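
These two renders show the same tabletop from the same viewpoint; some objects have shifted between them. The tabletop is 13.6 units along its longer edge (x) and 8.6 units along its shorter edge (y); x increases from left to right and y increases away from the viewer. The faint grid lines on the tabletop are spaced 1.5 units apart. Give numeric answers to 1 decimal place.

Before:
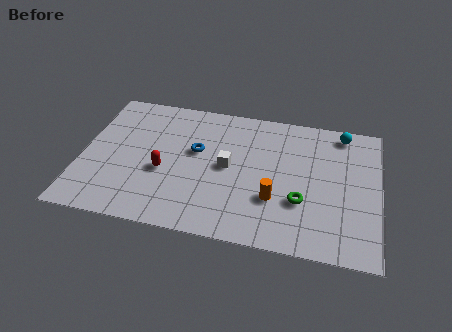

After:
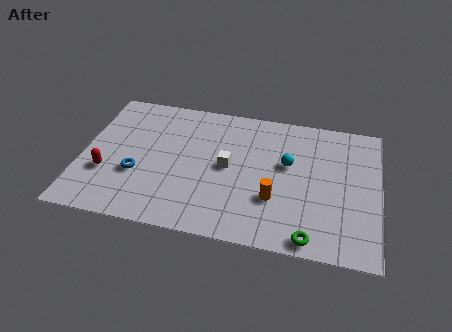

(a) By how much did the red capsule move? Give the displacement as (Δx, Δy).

(-2.6, -0.6)

From the two frames, the red capsule sits at roughly (3.8, 3.5) before and (1.2, 2.9) after.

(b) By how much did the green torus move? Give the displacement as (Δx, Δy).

(0.5, -2.1)

The green torus was at about (10.1, 2.9) and moved to about (10.6, 0.8).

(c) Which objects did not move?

the orange cylinder and the white cube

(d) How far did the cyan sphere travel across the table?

3.5

From (11.8, 7.6) to (9.4, 5.1), the cyan sphere covered √(2.4² + 2.5²) ≈ 3.5 units.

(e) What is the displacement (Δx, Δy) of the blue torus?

(-2.6, -2.0)

The blue torus started near (5.2, 5.1) and ended near (2.6, 3.1).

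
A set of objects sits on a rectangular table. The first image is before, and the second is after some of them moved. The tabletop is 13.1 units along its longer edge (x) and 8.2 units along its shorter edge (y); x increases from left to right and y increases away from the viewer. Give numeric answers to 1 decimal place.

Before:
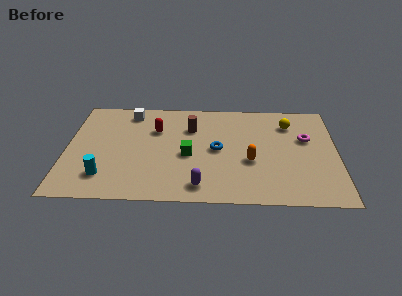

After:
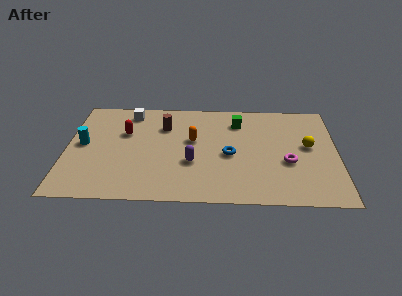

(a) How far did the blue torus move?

0.7

The blue torus was near (7.3, 4.1) before and (7.9, 3.7) after, so it travelled √(0.6² + 0.4²) ≈ 0.7 units.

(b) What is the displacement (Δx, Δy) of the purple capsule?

(-0.4, 1.8)

From the two frames, the purple capsule sits at roughly (6.5, 1.2) before and (6.1, 3.0) after.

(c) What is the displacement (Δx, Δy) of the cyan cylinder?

(-1.1, 2.5)

The cyan cylinder was at about (1.9, 1.8) and moved to about (0.8, 4.3).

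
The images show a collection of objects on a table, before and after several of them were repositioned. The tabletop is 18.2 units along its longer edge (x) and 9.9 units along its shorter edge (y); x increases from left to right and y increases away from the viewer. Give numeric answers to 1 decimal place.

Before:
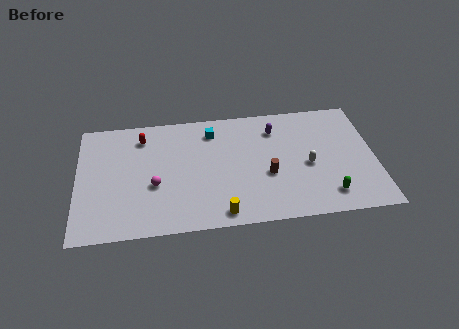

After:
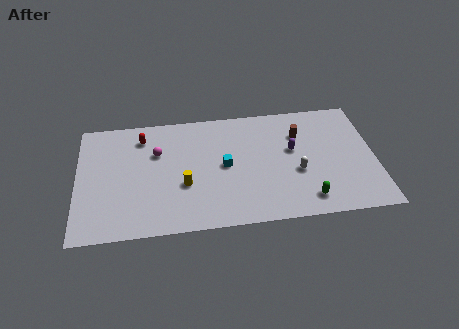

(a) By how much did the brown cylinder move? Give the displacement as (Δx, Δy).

(2.1, 3.2)

The brown cylinder started near (11.6, 3.9) and ended near (13.7, 7.1).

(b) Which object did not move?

the red capsule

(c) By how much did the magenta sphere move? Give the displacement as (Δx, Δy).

(0.2, 2.7)

The magenta sphere started near (4.7, 3.9) and ended near (4.9, 6.6).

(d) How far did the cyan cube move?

3.1

The cyan cube was near (8.3, 8.0) before and (9.0, 5.0) after, so it travelled √(0.7² + 3.0²) ≈ 3.1 units.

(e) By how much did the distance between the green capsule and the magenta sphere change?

-0.4

The distance was about 10.7 in the first image and 10.3 in the second, so they moved 0.4 units closer together.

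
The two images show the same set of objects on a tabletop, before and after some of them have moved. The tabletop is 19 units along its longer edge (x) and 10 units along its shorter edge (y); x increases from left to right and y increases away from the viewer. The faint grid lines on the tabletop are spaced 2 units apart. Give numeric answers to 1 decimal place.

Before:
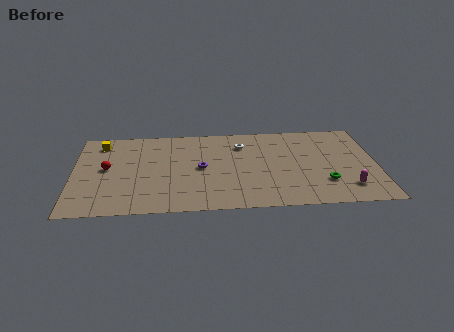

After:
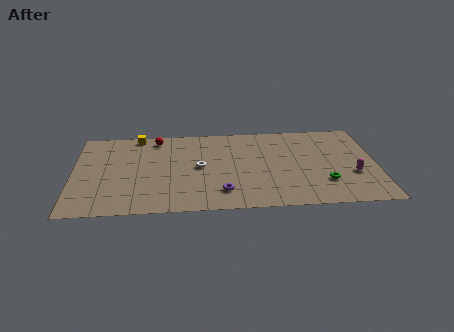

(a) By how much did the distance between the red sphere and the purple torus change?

+1.9

The distance was about 5.9 in the first image and 7.8 in the second, so they moved 1.9 units further apart.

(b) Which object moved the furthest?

the red sphere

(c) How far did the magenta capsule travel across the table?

1.6

From (17.1, 2.1) to (17.5, 3.6), the magenta capsule covered √(0.4² + 1.5²) ≈ 1.6 units.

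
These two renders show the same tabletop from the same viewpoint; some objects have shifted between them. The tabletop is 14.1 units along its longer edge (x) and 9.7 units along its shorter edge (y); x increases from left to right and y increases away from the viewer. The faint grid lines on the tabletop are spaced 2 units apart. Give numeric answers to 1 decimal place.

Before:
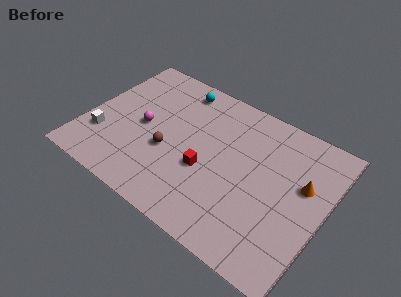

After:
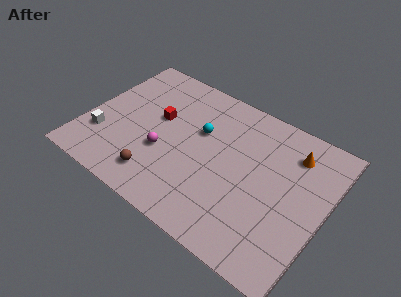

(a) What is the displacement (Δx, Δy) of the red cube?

(-3.3, 1.9)

The red cube started near (7.3, 3.8) and ended near (4.0, 5.7).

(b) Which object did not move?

the white cube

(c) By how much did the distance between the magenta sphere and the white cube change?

+0.9

They were about 2.8 units apart before and 3.7 after — 0.9 units further apart.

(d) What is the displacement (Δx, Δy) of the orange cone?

(-0.9, 1.7)

The orange cone was at about (12.7, 5.9) and moved to about (11.8, 7.6).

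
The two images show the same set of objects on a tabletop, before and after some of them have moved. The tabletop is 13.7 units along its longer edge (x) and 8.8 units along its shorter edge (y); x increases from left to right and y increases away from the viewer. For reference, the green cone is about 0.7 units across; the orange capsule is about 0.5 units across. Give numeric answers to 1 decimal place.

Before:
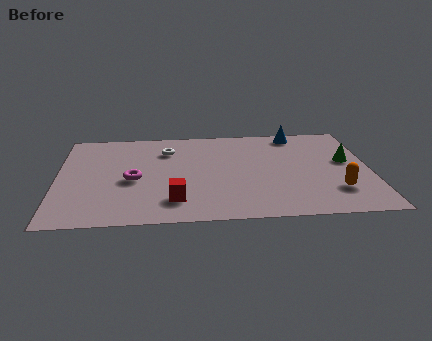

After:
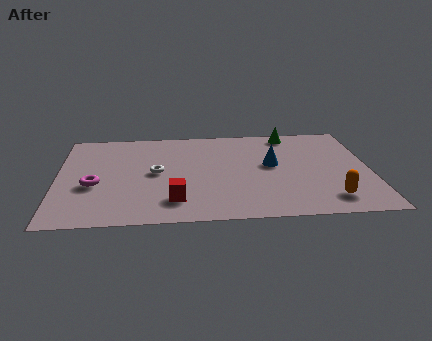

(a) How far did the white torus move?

2.2

From (4.8, 6.6) to (4.3, 4.5), the white torus covered √(0.5² + 2.1²) ≈ 2.2 units.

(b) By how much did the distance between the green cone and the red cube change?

-0.3

Before: roughly 8.2 units apart; after: 7.9. That's 0.3 units closer together.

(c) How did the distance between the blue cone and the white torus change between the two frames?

-0.8

Before: roughly 5.9 units apart; after: 5.1. That's 0.8 units closer together.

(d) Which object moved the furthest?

the green cone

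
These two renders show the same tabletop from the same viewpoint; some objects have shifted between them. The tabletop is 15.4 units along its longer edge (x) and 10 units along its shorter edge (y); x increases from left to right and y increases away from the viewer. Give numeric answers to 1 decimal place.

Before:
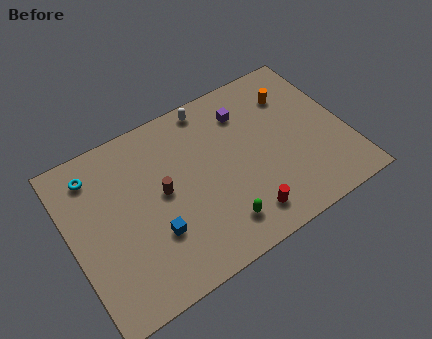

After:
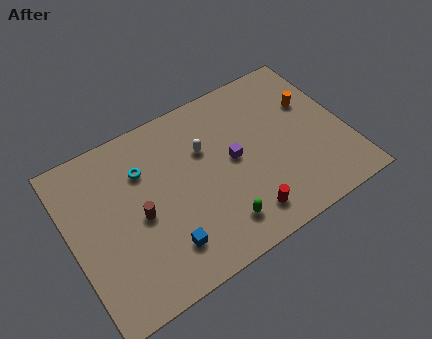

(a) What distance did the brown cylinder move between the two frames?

1.6

The brown cylinder moved from about (5.1, 5.3) to (3.7, 4.6), a distance of √(1.4² + 0.7²) ≈ 1.6.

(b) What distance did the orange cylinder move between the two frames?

1.3

From (12.9, 7.5) to (13.8, 6.5), the orange cylinder covered √(0.9² + 1.0²) ≈ 1.3 units.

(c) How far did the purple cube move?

2.7

The purple cube was near (10.2, 7.7) before and (9.1, 5.2) after, so it travelled √(1.1² + 2.5²) ≈ 2.7 units.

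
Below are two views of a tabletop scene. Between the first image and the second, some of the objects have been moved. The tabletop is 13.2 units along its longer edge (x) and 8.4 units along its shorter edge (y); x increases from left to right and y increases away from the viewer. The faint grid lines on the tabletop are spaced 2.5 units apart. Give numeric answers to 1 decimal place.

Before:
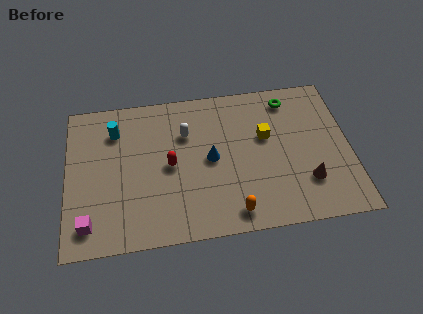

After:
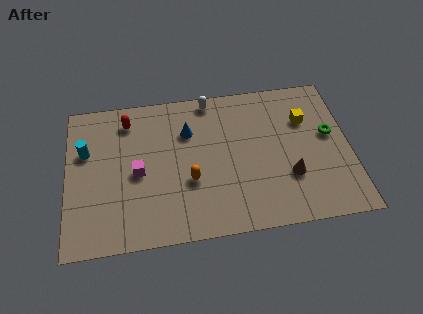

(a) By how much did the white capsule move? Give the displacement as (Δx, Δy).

(1.2, 1.8)

The white capsule was at about (5.6, 5.8) and moved to about (6.8, 7.6).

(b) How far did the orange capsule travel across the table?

2.8

The orange capsule moved from about (7.6, 1.1) to (5.7, 3.1), a distance of √(1.9² + 2.0²) ≈ 2.8.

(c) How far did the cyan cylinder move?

1.7

From (2.3, 6.4) to (0.9, 5.4), the cyan cylinder covered √(1.4² + 1.0²) ≈ 1.7 units.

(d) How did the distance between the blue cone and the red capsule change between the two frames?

+1.1

They were about 1.9 units apart before and 3.0 after — 1.1 units further apart.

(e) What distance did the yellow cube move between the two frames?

2.0

The yellow cube moved from about (9.3, 5.1) to (11.2, 5.8), a distance of √(1.9² + 0.7²) ≈ 2.0.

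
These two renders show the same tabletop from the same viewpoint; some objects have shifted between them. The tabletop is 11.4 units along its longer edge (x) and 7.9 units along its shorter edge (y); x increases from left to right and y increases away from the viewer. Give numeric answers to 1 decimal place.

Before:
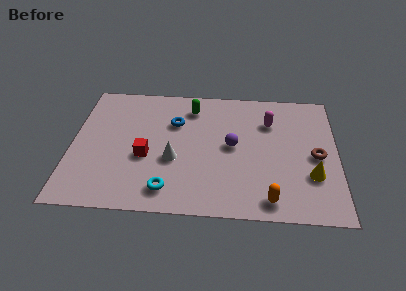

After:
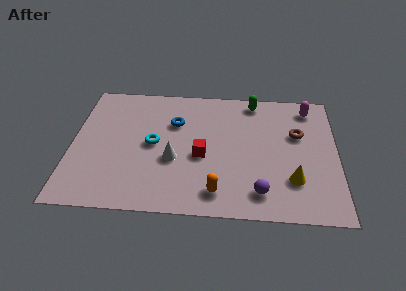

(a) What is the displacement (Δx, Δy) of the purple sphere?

(1.2, -2.7)

The purple sphere was at about (6.9, 4.1) and moved to about (8.1, 1.4).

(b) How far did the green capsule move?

2.8

The green capsule was near (5.1, 6.4) before and (7.8, 7.0) after, so it travelled √(2.7² + 0.6²) ≈ 2.8 units.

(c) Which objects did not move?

the blue torus and the white cone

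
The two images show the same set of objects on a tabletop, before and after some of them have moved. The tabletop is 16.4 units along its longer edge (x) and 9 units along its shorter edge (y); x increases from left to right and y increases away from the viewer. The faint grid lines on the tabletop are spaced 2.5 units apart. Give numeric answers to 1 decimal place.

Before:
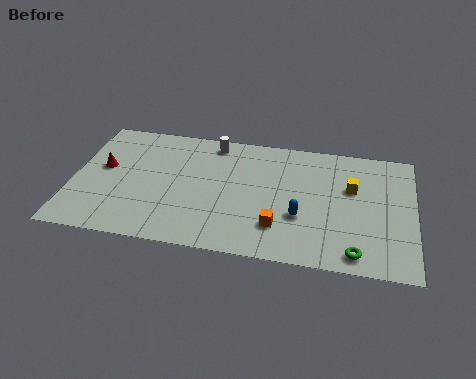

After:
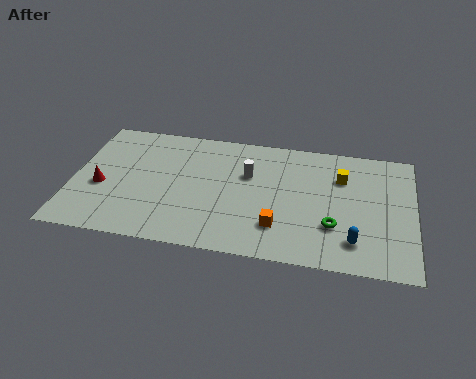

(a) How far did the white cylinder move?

2.8

The white cylinder moved from about (6.6, 7.9) to (8.4, 5.8), a distance of √(1.8² + 2.1²) ≈ 2.8.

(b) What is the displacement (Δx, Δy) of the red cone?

(0.0, -1.4)

The red cone was at about (1.4, 5.1) and moved to about (1.4, 3.7).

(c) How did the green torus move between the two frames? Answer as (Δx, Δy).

(-1.1, 1.7)

The green torus started near (13.7, 1.1) and ended near (12.6, 2.8).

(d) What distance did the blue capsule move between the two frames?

2.9

The blue capsule was near (11.0, 3.2) before and (13.6, 1.9) after, so it travelled √(2.6² + 1.3²) ≈ 2.9 units.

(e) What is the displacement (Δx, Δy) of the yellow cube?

(-0.5, 0.7)

From the two frames, the yellow cube sits at roughly (13.4, 5.7) before and (12.9, 6.4) after.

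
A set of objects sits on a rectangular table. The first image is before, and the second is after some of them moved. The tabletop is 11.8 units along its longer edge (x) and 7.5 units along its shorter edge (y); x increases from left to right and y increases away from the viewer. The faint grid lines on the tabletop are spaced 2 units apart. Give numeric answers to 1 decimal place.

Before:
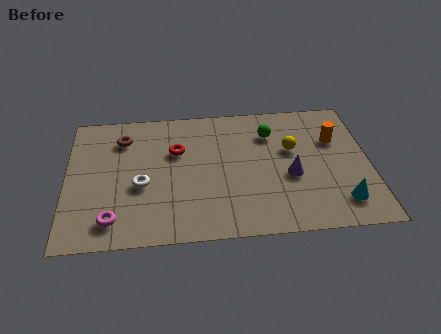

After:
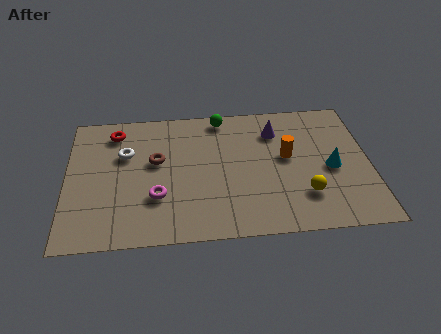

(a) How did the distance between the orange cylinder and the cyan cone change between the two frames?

-1.6

Before: roughly 3.5 units apart; after: 1.9. That's 1.6 units closer together.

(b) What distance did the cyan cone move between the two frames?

1.9

The cyan cone was near (10.6, 1.5) before and (10.3, 3.4) after, so it travelled √(0.3² + 1.9²) ≈ 1.9 units.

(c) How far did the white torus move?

1.9

The white torus was near (2.9, 3.1) before and (2.3, 4.9) after, so it travelled √(0.6² + 1.8²) ≈ 1.9 units.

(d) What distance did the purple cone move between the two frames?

2.6

The purple cone moved from about (8.7, 3.1) to (8.2, 5.7), a distance of √(0.5² + 2.6²) ≈ 2.6.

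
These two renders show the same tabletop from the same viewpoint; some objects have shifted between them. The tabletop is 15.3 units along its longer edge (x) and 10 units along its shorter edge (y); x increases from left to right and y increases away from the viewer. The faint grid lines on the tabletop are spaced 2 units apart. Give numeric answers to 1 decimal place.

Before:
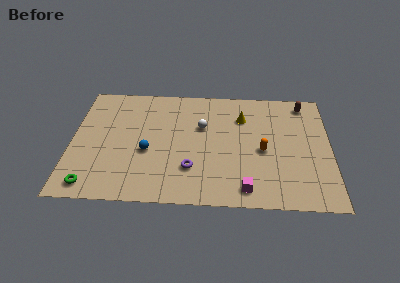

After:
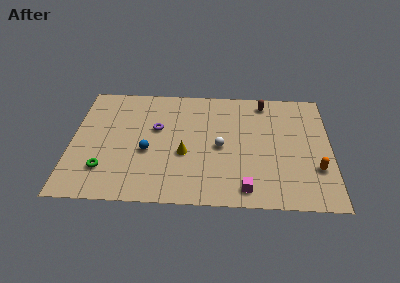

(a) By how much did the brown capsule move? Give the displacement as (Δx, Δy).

(-2.4, 0.0)

The brown capsule started near (13.8, 8.7) and ended near (11.4, 8.7).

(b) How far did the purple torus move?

3.9

From (7.1, 2.8) to (5.0, 6.1), the purple torus covered √(2.1² + 3.3²) ≈ 3.9 units.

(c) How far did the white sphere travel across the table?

2.0

The white sphere was near (7.7, 6.4) before and (8.8, 4.7) after, so it travelled √(1.1² + 1.7²) ≈ 2.0 units.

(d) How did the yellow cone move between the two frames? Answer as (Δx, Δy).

(-3.4, -3.3)

The yellow cone was at about (10.1, 7.3) and moved to about (6.7, 4.0).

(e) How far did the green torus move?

1.5

The green torus was near (1.3, 1.2) before and (2.0, 2.5) after, so it travelled √(0.7² + 1.3²) ≈ 1.5 units.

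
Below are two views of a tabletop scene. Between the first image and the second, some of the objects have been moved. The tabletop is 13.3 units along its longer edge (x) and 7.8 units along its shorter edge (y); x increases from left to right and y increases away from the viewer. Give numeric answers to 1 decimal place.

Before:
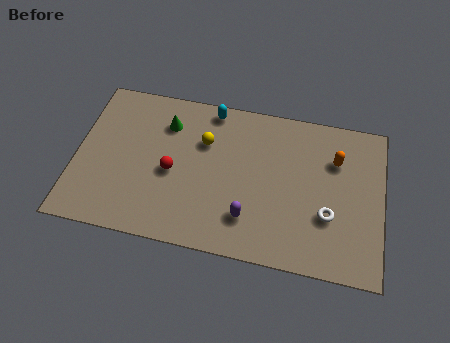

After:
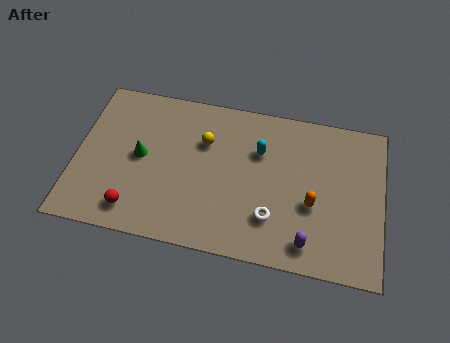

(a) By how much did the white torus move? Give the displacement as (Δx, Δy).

(-2.4, -0.6)

From the two frames, the white torus sits at roughly (11.0, 2.7) before and (8.6, 2.1) after.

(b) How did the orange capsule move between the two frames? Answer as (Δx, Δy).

(-0.9, -2.4)

The orange capsule started near (11.2, 5.5) and ended near (10.3, 3.1).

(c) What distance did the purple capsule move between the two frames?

2.7

From (7.6, 1.9) to (10.2, 1.2), the purple capsule covered √(2.6² + 0.7²) ≈ 2.7 units.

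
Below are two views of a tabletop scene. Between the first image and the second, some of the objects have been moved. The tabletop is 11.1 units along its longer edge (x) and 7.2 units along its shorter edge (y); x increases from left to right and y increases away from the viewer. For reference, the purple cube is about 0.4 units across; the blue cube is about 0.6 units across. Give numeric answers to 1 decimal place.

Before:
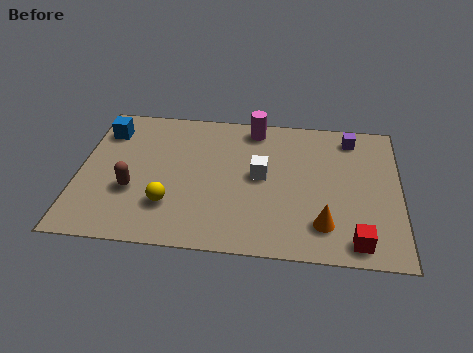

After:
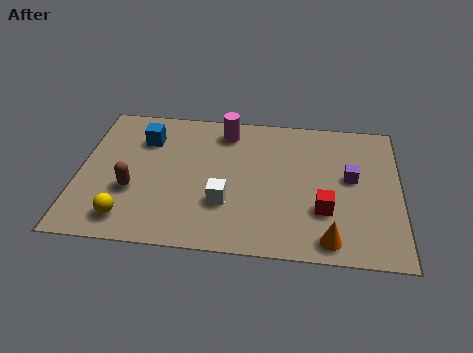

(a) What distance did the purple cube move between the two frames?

2.1

The purple cube was near (9.4, 6.1) before and (9.4, 4.0) after, so it travelled √(0.0² + 2.1²) ≈ 2.1 units.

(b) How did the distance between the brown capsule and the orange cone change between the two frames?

+0.3

They were about 6.7 units apart before and 7.0 after — 0.3 units further apart.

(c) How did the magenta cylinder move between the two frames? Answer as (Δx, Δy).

(-1.0, -0.3)

The magenta cylinder started near (6.0, 6.3) and ended near (5.0, 6.0).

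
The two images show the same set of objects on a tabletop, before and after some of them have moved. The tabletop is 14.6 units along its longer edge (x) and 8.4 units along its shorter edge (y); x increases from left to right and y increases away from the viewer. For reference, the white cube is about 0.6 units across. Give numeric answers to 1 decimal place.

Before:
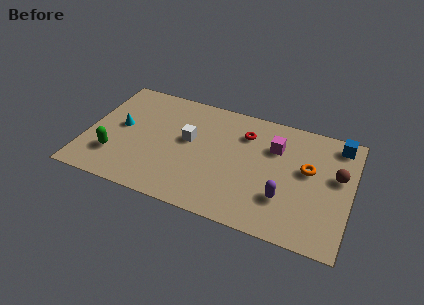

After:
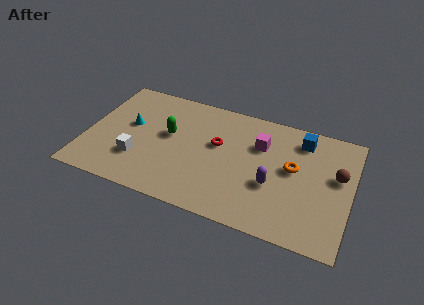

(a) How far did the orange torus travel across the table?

0.8

From (12.2, 4.9) to (11.4, 4.7), the orange torus covered √(0.8² + 0.2²) ≈ 0.8 units.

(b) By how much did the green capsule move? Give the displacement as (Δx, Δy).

(2.8, 2.5)

From the two frames, the green capsule sits at roughly (1.7, 2.3) before and (4.5, 4.8) after.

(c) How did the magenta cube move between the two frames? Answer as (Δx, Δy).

(-0.8, -0.1)

From the two frames, the magenta cube sits at roughly (10.3, 5.9) before and (9.5, 5.8) after.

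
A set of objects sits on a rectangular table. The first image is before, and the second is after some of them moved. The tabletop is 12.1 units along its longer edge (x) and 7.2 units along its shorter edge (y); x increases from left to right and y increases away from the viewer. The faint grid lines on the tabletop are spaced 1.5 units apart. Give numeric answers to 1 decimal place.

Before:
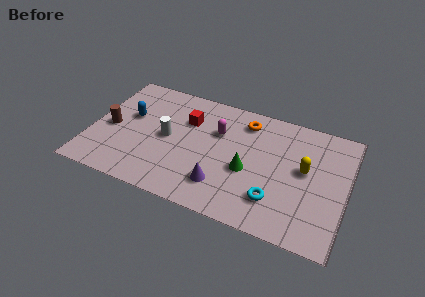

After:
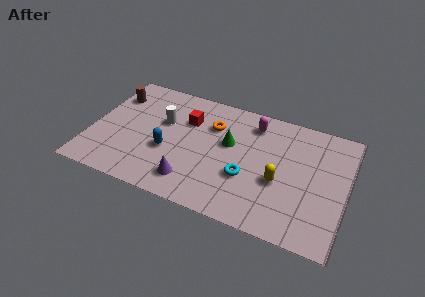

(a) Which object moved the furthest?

the blue capsule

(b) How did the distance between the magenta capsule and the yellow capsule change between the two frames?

-0.9

They were about 4.3 units apart before and 3.4 after — 0.9 units closer together.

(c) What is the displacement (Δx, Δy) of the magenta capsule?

(1.6, 1.1)

From the two frames, the magenta capsule sits at roughly (5.9, 4.8) before and (7.5, 5.9) after.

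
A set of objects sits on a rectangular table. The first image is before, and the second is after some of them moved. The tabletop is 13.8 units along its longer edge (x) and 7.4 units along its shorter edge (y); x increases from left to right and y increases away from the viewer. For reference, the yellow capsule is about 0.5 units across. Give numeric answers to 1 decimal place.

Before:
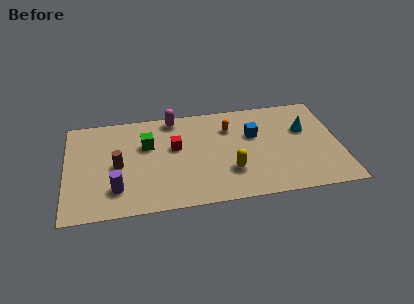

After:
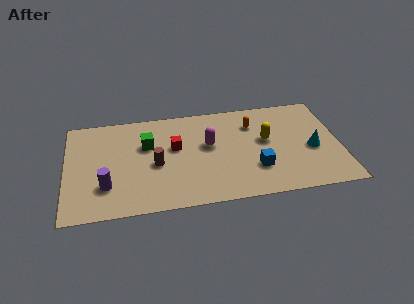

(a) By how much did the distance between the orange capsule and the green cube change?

+1.2

They were about 4.2 units apart before and 5.4 after — 1.2 units further apart.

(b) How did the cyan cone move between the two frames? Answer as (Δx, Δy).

(0.3, -1.5)

The cyan cone started near (12.1, 4.7) and ended near (12.4, 3.2).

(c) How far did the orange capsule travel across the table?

1.2

From (8.3, 5.4) to (9.5, 5.5), the orange capsule covered √(1.2² + 0.1²) ≈ 1.2 units.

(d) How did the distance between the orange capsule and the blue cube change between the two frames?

+1.9

The distance was about 1.4 in the first image and 3.3 in the second, so they moved 1.9 units further apart.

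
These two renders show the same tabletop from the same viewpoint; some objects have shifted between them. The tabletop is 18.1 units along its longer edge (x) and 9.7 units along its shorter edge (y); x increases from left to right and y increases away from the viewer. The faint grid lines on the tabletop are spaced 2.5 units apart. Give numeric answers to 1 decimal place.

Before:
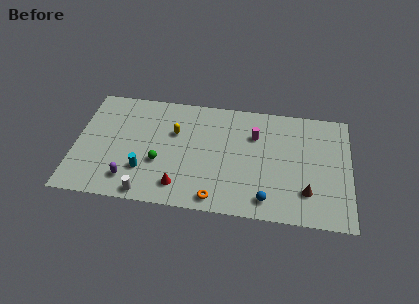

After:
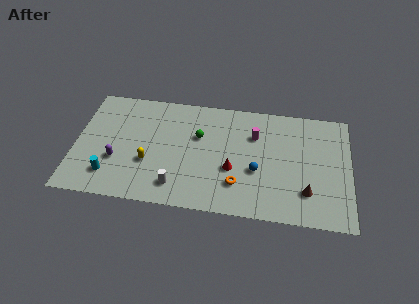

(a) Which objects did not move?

the magenta cylinder and the brown cone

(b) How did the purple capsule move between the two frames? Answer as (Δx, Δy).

(-0.9, 1.5)

The purple capsule started near (3.7, 1.9) and ended near (2.8, 3.4).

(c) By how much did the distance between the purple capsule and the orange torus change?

+2.3

The distance was about 5.8 in the first image and 8.1 in the second, so they moved 2.3 units further apart.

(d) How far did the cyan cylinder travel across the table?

2.3

The cyan cylinder was near (4.6, 2.8) before and (2.4, 2.1) after, so it travelled √(2.2² + 0.7²) ≈ 2.3 units.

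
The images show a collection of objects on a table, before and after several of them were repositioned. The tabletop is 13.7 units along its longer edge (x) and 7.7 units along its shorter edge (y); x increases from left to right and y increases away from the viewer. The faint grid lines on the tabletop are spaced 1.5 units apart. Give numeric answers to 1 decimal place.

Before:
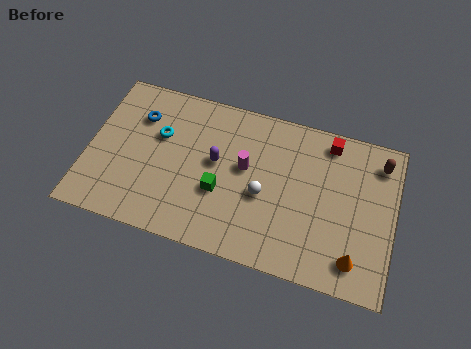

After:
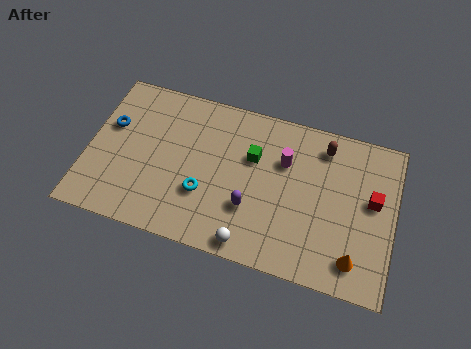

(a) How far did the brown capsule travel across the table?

2.5

From (12.9, 6.3) to (10.4, 6.4), the brown capsule covered √(2.5² + 0.1²) ≈ 2.5 units.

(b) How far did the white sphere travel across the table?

2.5

The white sphere moved from about (7.9, 3.3) to (7.5, 0.8), a distance of √(0.4² + 2.5²) ≈ 2.5.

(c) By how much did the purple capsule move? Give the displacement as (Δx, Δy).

(1.7, -1.8)

From the two frames, the purple capsule sits at roughly (5.7, 4.3) before and (7.4, 2.5) after.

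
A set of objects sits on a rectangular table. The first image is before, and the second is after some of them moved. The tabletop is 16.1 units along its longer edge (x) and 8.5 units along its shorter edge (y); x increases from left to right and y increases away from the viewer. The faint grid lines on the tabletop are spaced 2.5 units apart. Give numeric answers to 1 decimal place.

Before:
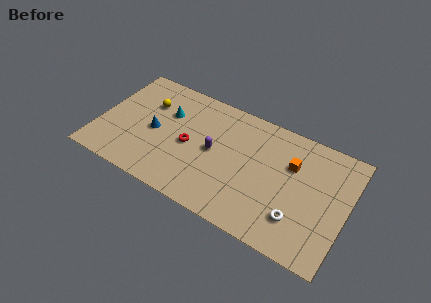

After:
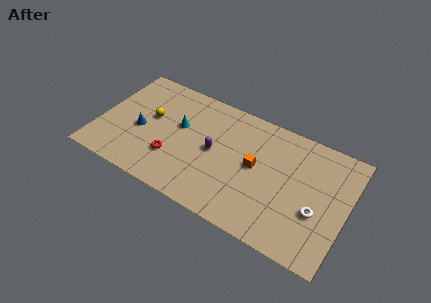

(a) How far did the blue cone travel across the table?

0.9

The blue cone moved from about (3.6, 4.0) to (2.7, 3.7), a distance of √(0.9² + 0.3²) ≈ 0.9.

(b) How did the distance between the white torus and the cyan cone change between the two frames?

-0.3

Before: roughly 9.7 units apart; after: 9.4. That's 0.3 units closer together.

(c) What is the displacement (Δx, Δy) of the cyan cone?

(0.9, -0.6)

The cyan cone started near (4.2, 5.7) and ended near (5.1, 5.1).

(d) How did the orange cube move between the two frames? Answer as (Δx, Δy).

(-2.2, -1.2)

From the two frames, the orange cube sits at roughly (12.4, 5.7) before and (10.2, 4.5) after.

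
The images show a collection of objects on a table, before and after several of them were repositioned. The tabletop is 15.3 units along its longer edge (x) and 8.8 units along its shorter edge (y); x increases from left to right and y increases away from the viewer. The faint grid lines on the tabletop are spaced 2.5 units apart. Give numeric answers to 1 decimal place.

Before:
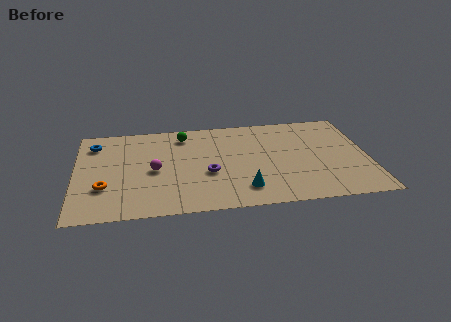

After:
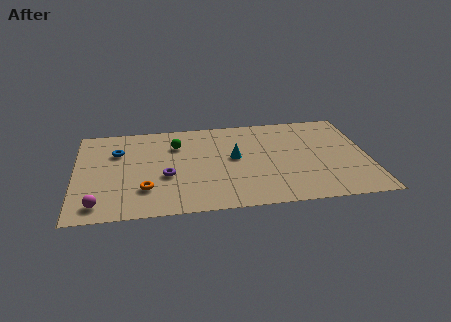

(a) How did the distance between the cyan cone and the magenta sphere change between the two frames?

+2.8

Before: roughly 5.1 units apart; after: 7.9. That's 2.8 units further apart.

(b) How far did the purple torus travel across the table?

2.2

The purple torus moved from about (6.9, 3.5) to (4.7, 3.5), a distance of √(2.2² + 0.0²) ≈ 2.2.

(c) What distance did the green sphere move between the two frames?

1.0

From (5.7, 7.3) to (5.3, 6.4), the green sphere covered √(0.4² + 0.9²) ≈ 1.0 units.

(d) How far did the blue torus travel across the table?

1.5

The blue torus moved from about (1.0, 7.0) to (2.2, 6.1), a distance of √(1.2² + 0.9²) ≈ 1.5.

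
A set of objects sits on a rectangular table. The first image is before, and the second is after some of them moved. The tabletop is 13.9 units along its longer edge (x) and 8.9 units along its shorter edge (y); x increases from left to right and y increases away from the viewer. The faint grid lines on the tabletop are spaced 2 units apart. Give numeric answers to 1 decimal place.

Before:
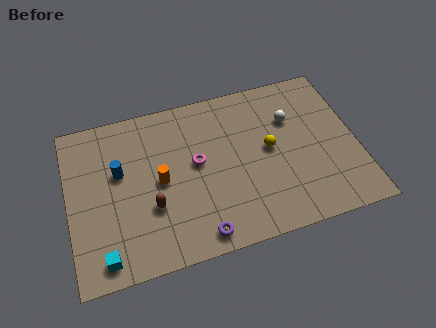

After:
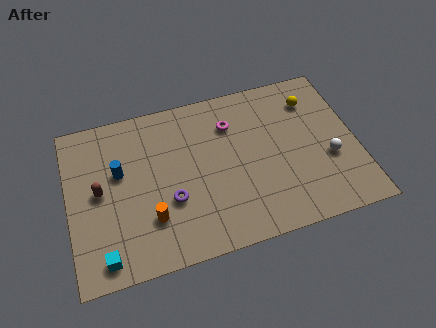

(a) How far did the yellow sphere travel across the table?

3.2

From (9.7, 4.7) to (12.0, 6.9), the yellow sphere covered √(2.3² + 2.2²) ≈ 3.2 units.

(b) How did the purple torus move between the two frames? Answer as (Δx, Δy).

(-1.2, 2.2)

The purple torus was at about (6.0, 1.0) and moved to about (4.8, 3.2).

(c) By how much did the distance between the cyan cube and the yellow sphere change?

+3.0

The distance was about 9.0 in the first image and 12.0 in the second, so they moved 3.0 units further apart.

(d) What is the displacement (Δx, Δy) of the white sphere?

(1.6, -2.7)

The white sphere started near (10.9, 6.1) and ended near (12.5, 3.4).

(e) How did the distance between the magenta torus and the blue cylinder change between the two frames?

+1.9

Before: roughly 3.7 units apart; after: 5.6. That's 1.9 units further apart.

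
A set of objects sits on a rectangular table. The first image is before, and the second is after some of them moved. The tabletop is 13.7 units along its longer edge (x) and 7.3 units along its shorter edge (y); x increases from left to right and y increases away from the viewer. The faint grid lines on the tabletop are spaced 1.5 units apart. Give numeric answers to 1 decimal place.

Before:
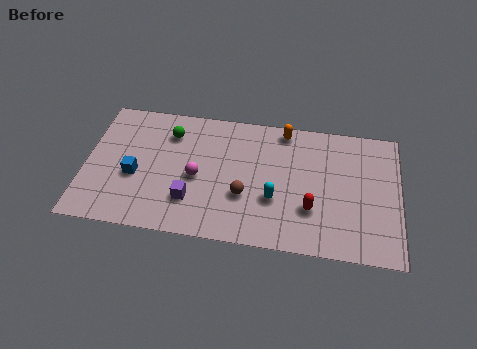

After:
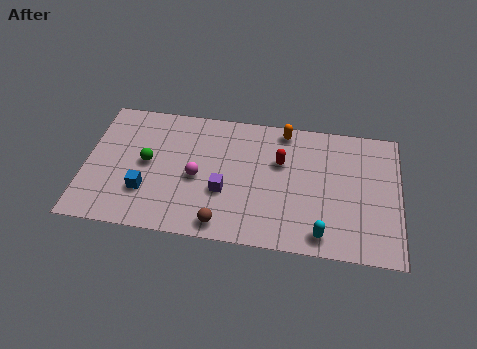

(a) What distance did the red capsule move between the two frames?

2.8

The red capsule was near (9.9, 2.3) before and (8.5, 4.7) after, so it travelled √(1.4² + 2.4²) ≈ 2.8 units.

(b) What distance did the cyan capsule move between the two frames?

2.6

From (8.3, 2.6) to (10.4, 1.0), the cyan capsule covered √(2.1² + 1.6²) ≈ 2.6 units.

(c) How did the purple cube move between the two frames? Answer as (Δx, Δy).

(1.4, 0.7)

The purple cube started near (4.7, 2.0) and ended near (6.1, 2.7).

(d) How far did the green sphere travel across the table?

2.0

The green sphere moved from about (3.6, 5.6) to (2.7, 3.8), a distance of √(0.9² + 1.8²) ≈ 2.0.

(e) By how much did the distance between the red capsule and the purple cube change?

-2.1

The distance was about 5.2 in the first image and 3.1 in the second, so they moved 2.1 units closer together.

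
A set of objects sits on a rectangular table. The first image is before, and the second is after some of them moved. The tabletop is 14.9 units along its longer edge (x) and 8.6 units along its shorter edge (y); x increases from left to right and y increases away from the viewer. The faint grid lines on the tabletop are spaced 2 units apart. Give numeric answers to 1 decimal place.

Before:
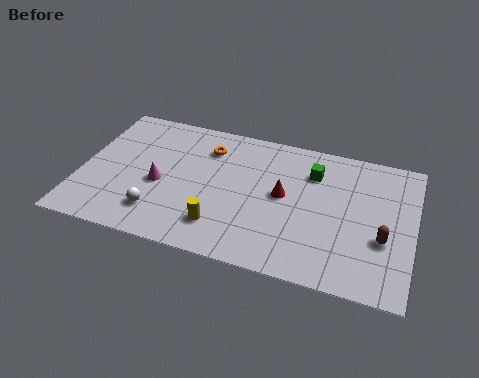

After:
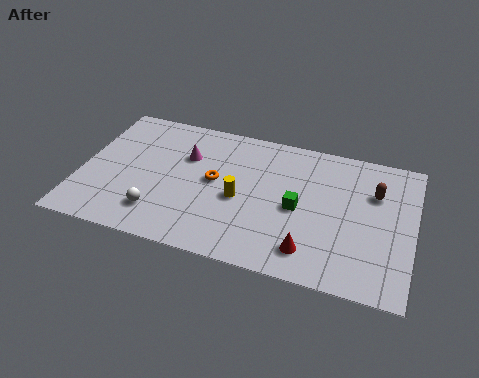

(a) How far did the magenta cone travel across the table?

2.3

The magenta cone was near (3.6, 3.7) before and (4.6, 5.8) after, so it travelled √(1.0² + 2.1²) ≈ 2.3 units.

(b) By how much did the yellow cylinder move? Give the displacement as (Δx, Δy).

(0.7, 1.9)

The yellow cylinder was at about (6.5, 1.9) and moved to about (7.2, 3.8).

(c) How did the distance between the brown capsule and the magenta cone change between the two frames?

-1.5

Before: roughly 10.0 units apart; after: 8.5. That's 1.5 units closer together.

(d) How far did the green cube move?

2.5

The green cube was near (10.3, 6.4) before and (9.8, 4.0) after, so it travelled √(0.5² + 2.4²) ≈ 2.5 units.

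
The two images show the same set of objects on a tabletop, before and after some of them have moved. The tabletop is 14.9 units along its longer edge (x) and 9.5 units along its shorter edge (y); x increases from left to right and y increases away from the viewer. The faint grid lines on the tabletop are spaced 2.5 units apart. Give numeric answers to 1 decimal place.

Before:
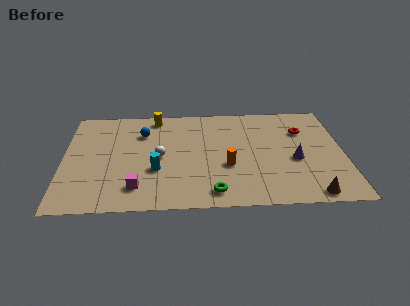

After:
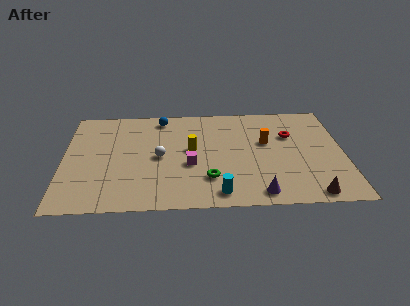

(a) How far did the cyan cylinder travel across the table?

4.0

The cyan cylinder moved from about (4.9, 3.4) to (8.2, 1.2), a distance of √(3.3² + 2.2²) ≈ 4.0.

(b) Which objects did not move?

the white sphere and the brown cone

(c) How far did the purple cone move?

3.5

The purple cone was near (12.3, 4.0) before and (10.3, 1.1) after, so it travelled √(2.0² + 2.9²) ≈ 3.5 units.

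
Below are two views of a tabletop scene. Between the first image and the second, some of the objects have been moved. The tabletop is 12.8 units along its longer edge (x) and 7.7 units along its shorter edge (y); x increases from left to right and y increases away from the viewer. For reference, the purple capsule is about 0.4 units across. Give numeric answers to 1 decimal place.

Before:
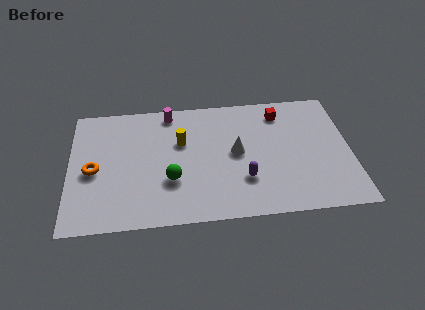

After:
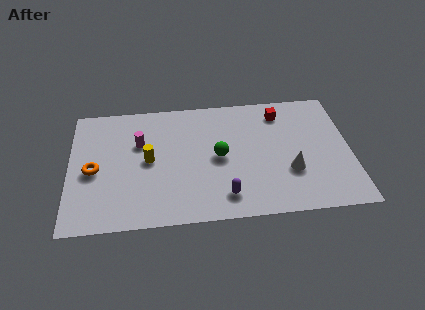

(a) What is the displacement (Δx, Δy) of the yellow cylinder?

(-1.5, -1.0)

The yellow cylinder was at about (5.1, 4.9) and moved to about (3.6, 3.9).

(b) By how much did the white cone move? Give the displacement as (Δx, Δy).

(2.4, -1.4)

The white cone was at about (7.6, 4.0) and moved to about (10.0, 2.6).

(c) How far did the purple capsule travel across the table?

1.3

The purple capsule moved from about (7.9, 2.3) to (7.0, 1.4), a distance of √(0.9² + 0.9²) ≈ 1.3.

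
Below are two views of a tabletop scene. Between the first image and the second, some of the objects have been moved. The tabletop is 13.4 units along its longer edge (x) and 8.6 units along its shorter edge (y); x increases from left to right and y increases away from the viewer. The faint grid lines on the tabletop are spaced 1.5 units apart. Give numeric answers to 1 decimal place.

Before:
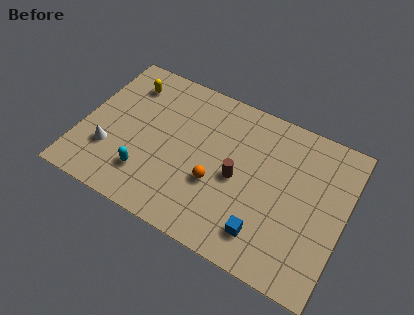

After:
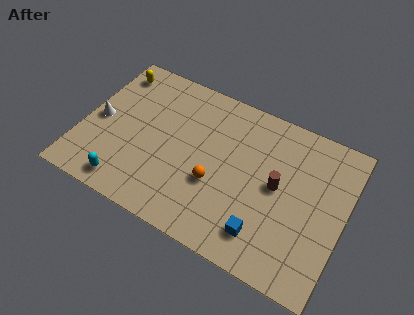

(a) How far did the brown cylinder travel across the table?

2.1

The brown cylinder was near (8.0, 4.0) before and (10.0, 4.5) after, so it travelled √(2.0² + 0.5²) ≈ 2.1 units.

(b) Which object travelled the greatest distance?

the brown cylinder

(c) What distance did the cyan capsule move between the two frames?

1.3

The cyan capsule was near (3.6, 2.1) before and (2.7, 1.1) after, so it travelled √(0.9² + 1.0²) ≈ 1.3 units.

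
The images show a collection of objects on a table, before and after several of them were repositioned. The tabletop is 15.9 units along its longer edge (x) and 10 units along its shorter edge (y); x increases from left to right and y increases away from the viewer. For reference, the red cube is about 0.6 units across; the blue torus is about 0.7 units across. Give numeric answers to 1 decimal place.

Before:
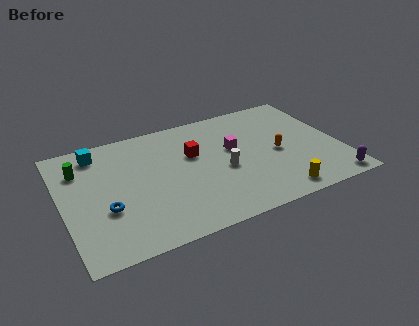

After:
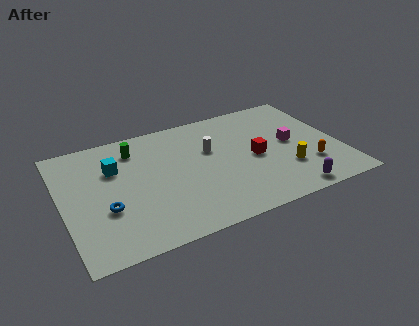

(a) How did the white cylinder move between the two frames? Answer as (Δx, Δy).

(-0.5, 2.0)

The white cylinder was at about (9.1, 4.3) and moved to about (8.6, 6.3).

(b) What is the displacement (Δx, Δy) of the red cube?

(3.4, -1.6)

The red cube was at about (7.6, 6.3) and moved to about (11.0, 4.7).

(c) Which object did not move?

the blue torus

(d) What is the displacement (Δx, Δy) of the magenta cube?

(3.3, -0.7)

The magenta cube started near (9.9, 5.9) and ended near (13.2, 5.2).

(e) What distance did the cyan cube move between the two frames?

1.9

The cyan cube was near (2.3, 8.5) before and (3.1, 6.8) after, so it travelled √(0.8² + 1.7²) ≈ 1.9 units.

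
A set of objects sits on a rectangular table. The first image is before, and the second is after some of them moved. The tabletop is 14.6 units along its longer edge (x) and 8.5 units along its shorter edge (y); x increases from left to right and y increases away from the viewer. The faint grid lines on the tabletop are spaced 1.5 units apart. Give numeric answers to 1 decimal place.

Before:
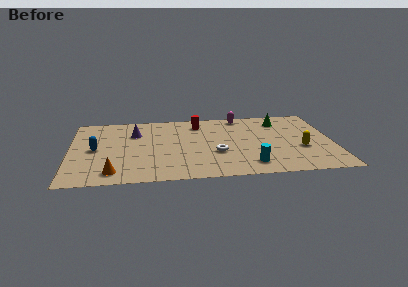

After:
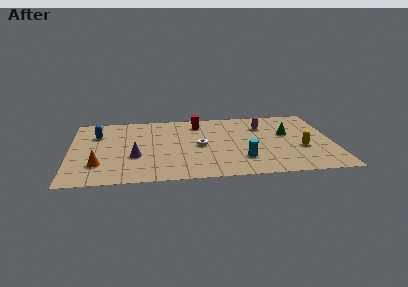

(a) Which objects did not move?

the yellow capsule and the red cylinder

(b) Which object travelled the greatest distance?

the purple cone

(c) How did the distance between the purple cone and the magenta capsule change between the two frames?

+1.6

They were about 6.2 units apart before and 7.8 after — 1.6 units further apart.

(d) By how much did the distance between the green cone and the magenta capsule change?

-0.6

They were about 2.3 units apart before and 1.7 after — 0.6 units closer together.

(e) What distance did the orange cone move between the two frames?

1.3

The orange cone was near (2.4, 1.3) before and (1.6, 2.3) after, so it travelled √(0.8² + 1.0²) ≈ 1.3 units.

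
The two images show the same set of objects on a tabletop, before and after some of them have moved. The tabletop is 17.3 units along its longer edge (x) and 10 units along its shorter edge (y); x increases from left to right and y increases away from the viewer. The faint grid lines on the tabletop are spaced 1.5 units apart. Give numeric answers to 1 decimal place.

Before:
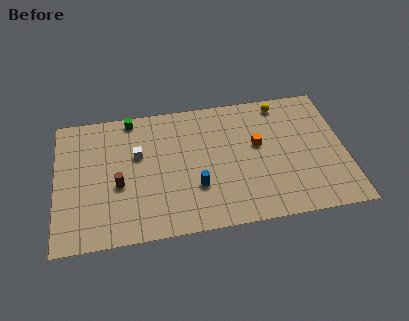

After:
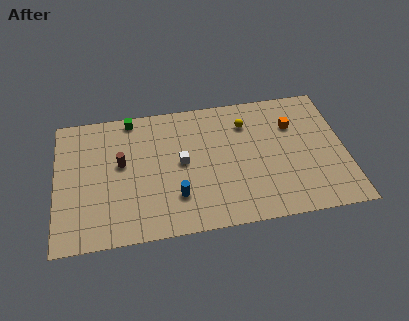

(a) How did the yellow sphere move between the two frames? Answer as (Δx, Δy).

(-2.2, -1.2)

The yellow sphere started near (13.7, 8.8) and ended near (11.5, 7.6).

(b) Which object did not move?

the green cube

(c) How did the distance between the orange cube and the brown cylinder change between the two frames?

+1.9

They were about 8.6 units apart before and 10.5 after — 1.9 units further apart.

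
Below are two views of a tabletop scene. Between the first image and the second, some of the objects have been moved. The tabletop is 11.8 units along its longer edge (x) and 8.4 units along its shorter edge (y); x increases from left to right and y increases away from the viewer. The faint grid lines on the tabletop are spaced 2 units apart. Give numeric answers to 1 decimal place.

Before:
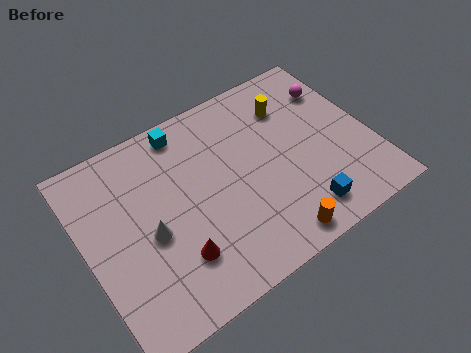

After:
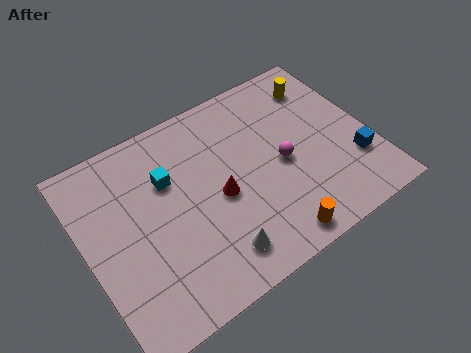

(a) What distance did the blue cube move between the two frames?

2.7

From (8.4, 1.4) to (10.9, 2.5), the blue cube covered √(2.5² + 1.1²) ≈ 2.7 units.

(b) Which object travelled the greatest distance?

the magenta sphere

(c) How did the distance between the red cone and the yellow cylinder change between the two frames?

-1.2

Before: roughly 6.9 units apart; after: 5.7. That's 1.2 units closer together.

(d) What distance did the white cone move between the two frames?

3.2

The white cone was near (2.5, 3.7) before and (4.8, 1.5) after, so it travelled √(2.3² + 2.2²) ≈ 3.2 units.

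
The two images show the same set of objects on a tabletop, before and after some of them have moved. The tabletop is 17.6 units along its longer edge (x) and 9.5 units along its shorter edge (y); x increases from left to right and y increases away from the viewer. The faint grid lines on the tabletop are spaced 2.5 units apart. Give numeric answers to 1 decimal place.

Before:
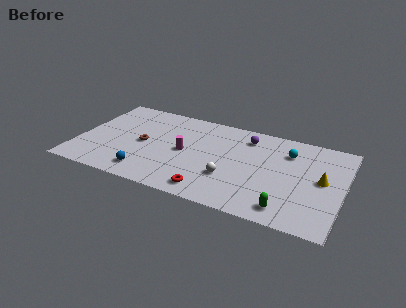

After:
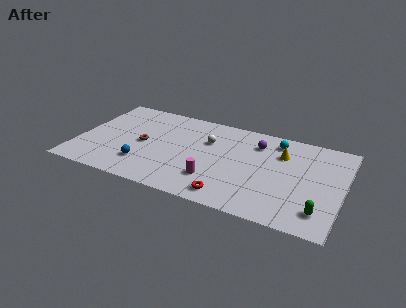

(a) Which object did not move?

the brown torus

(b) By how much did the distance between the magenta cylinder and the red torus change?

-2.3

They were about 4.0 units apart before and 1.7 after — 2.3 units closer together.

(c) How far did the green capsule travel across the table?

2.2

The green capsule moved from about (14.2, 1.4) to (16.3, 1.9), a distance of √(2.1² + 0.5²) ≈ 2.2.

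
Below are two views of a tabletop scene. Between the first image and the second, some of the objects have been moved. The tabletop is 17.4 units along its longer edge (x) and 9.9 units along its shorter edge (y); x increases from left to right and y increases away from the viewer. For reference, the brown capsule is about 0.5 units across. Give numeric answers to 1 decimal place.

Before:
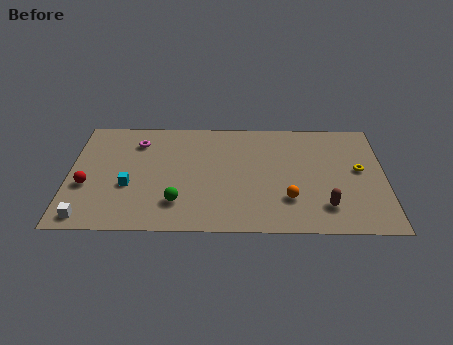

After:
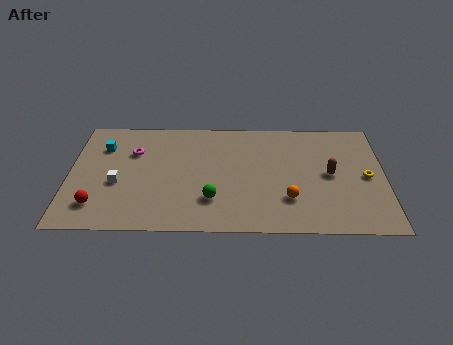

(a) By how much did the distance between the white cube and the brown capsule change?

-1.3

They were about 13.0 units apart before and 11.7 after — 1.3 units closer together.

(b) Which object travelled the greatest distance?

the cyan cube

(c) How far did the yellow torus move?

0.7

The yellow torus was near (16.0, 5.4) before and (16.4, 4.8) after, so it travelled √(0.4² + 0.6²) ≈ 0.7 units.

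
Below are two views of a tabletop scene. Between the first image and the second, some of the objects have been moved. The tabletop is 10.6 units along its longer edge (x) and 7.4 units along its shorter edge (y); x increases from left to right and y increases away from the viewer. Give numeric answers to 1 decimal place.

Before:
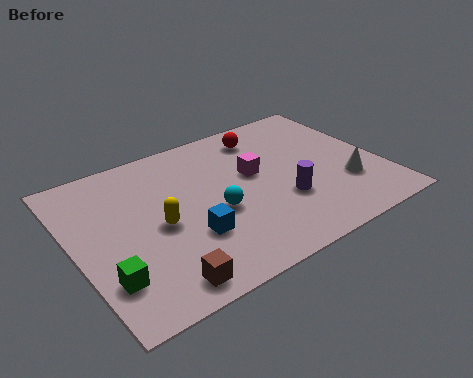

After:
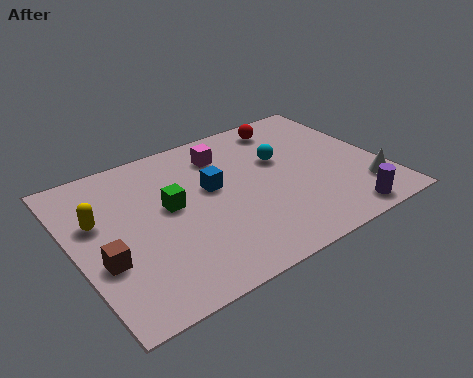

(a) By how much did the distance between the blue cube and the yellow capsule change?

+2.6

They were about 1.3 units apart before and 3.9 after — 2.6 units further apart.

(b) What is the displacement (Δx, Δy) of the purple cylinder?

(1.7, -1.7)

The purple cylinder was at about (7.0, 2.5) and moved to about (8.7, 0.8).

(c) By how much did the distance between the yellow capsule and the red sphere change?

+2.2

The distance was about 5.0 in the first image and 7.2 in the second, so they moved 2.2 units further apart.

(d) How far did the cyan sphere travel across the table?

3.0

The cyan sphere was near (4.7, 3.1) before and (7.3, 4.6) after, so it travelled √(2.6² + 1.5²) ≈ 3.0 units.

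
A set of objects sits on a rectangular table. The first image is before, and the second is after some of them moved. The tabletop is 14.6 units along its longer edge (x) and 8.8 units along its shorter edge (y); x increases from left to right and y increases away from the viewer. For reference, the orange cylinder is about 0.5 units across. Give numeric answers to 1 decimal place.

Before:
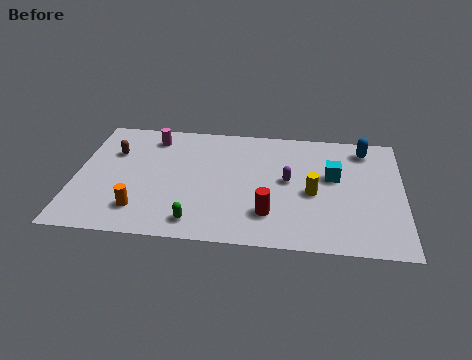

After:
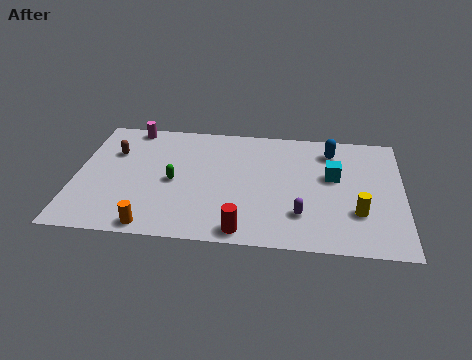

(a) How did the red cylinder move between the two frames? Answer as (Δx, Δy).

(-1.1, -1.3)

The red cylinder was at about (8.7, 2.2) and moved to about (7.6, 0.9).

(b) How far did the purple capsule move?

2.5

From (9.5, 4.7) to (10.1, 2.3), the purple capsule covered √(0.6² + 2.4²) ≈ 2.5 units.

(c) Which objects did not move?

the cyan cube and the brown capsule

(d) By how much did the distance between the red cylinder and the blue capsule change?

+0.6

The distance was about 6.7 in the first image and 7.3 in the second, so they moved 0.6 units further apart.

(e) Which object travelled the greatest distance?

the green capsule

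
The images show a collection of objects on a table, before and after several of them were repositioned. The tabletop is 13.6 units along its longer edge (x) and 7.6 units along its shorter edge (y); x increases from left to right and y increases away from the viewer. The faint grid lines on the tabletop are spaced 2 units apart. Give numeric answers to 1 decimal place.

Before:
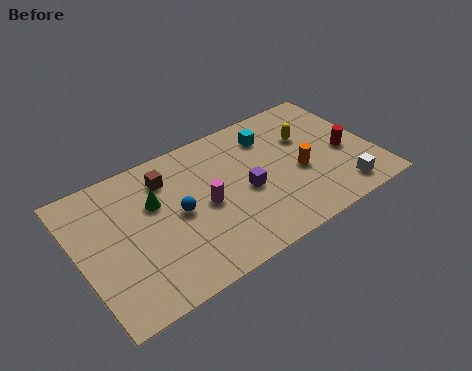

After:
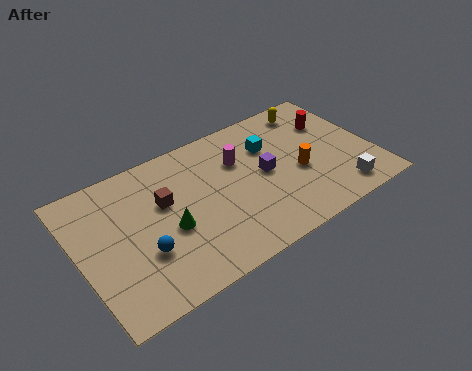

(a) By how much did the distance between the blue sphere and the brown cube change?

+0.4

The distance was about 2.1 in the first image and 2.5 in the second, so they moved 0.4 units further apart.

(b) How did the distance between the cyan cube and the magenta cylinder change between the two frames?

-2.7

The distance was about 4.2 in the first image and 1.5 in the second, so they moved 2.7 units closer together.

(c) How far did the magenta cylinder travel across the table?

2.5

The magenta cylinder was near (5.7, 3.6) before and (7.6, 5.2) after, so it travelled √(1.9² + 1.6²) ≈ 2.5 units.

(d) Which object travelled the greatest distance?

the magenta cylinder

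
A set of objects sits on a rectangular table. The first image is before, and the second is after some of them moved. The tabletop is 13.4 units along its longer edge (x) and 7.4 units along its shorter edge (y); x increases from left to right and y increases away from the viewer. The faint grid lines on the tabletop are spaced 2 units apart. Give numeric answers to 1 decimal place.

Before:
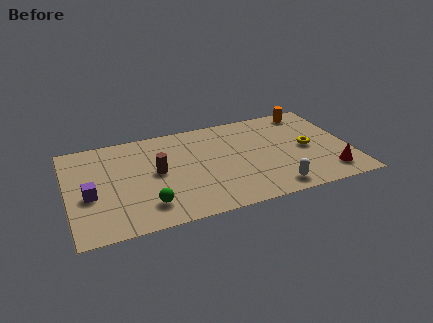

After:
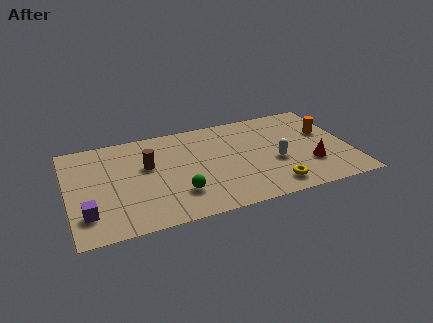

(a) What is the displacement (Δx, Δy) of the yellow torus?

(-1.9, -2.4)

The yellow torus started near (11.4, 3.6) and ended near (9.5, 1.2).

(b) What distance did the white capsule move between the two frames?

2.0

The white capsule was near (9.5, 1.0) before and (9.8, 3.0) after, so it travelled √(0.3² + 2.0²) ≈ 2.0 units.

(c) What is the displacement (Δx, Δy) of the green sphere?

(1.5, 0.4)

From the two frames, the green sphere sits at roughly (3.6, 1.6) before and (5.1, 2.0) after.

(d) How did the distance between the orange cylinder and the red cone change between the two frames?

-2.6

They were about 5.1 units apart before and 2.5 after — 2.6 units closer together.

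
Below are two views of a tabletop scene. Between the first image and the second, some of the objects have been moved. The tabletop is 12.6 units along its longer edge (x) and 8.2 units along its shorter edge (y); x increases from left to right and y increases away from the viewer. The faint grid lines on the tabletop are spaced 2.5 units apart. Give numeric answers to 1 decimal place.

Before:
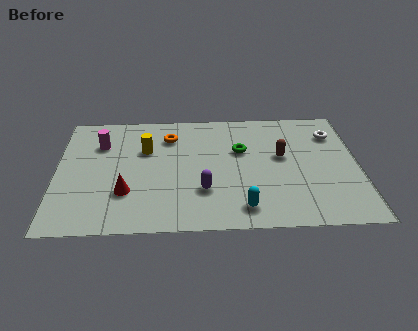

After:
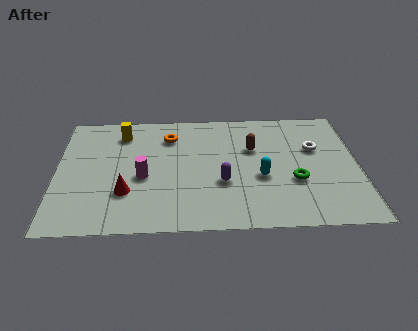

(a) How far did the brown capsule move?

1.3

The brown capsule was near (9.4, 4.7) before and (8.2, 5.3) after, so it travelled √(1.2² + 0.6²) ≈ 1.3 units.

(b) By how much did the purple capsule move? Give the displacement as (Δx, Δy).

(0.8, 0.5)

From the two frames, the purple capsule sits at roughly (6.1, 2.5) before and (6.9, 3.0) after.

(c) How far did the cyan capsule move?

2.2

The cyan capsule moved from about (7.7, 1.3) to (8.5, 3.3), a distance of √(0.8² + 2.0²) ≈ 2.2.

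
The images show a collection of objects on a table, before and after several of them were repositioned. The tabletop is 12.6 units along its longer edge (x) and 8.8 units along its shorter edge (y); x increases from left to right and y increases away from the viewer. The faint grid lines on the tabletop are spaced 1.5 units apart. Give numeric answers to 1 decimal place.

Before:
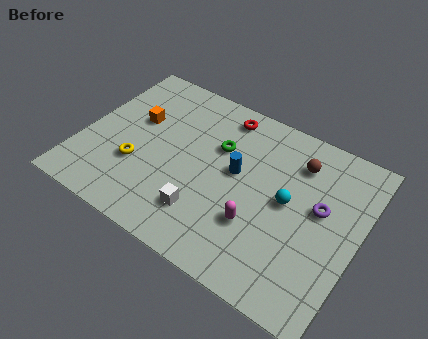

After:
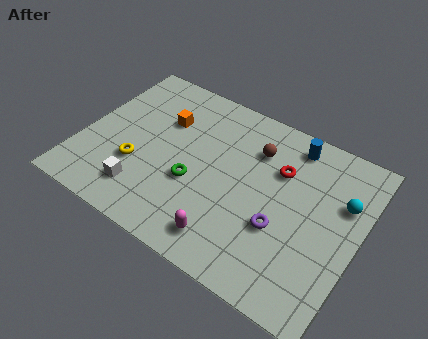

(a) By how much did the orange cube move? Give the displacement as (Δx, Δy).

(1.2, 0.6)

The orange cube started near (2.2, 5.4) and ended near (3.4, 6.0).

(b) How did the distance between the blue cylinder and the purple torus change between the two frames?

+0.6

Before: roughly 3.8 units apart; after: 4.4. That's 0.6 units further apart.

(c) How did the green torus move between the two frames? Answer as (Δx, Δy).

(-0.7, -2.4)

The green torus started near (6.0, 5.8) and ended near (5.3, 3.4).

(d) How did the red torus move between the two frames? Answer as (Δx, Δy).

(2.9, -1.6)

From the two frames, the red torus sits at roughly (5.9, 7.6) before and (8.8, 6.0) after.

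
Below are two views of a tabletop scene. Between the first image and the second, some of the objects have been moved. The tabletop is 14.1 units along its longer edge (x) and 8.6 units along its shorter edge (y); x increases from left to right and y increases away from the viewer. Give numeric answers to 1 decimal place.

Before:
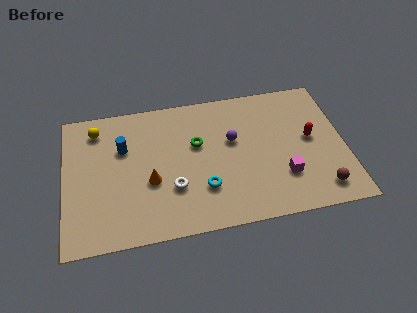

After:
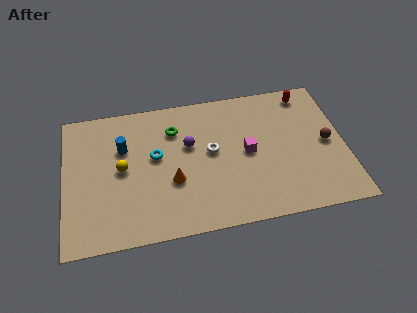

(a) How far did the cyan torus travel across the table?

3.3

The cyan torus moved from about (6.9, 2.5) to (4.6, 4.9), a distance of √(2.3² + 2.4²) ≈ 3.3.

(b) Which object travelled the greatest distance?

the cyan torus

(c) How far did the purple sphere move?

2.2

The purple sphere moved from about (8.5, 5.2) to (6.3, 5.3), a distance of √(2.2² + 0.1²) ≈ 2.2.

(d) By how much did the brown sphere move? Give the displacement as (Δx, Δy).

(0.5, 2.8)

From the two frames, the brown sphere sits at roughly (12.7, 1.4) before and (13.2, 4.2) after.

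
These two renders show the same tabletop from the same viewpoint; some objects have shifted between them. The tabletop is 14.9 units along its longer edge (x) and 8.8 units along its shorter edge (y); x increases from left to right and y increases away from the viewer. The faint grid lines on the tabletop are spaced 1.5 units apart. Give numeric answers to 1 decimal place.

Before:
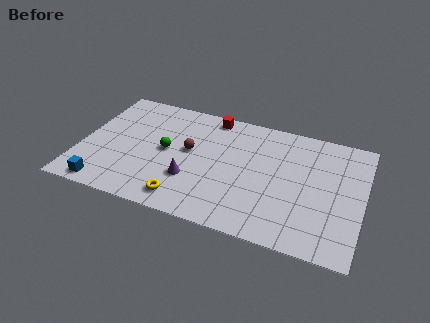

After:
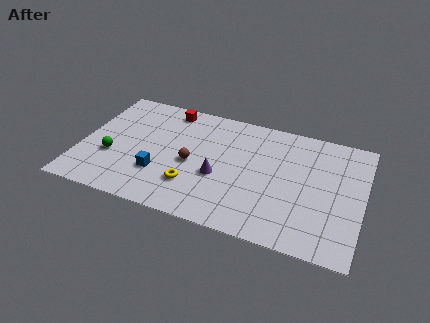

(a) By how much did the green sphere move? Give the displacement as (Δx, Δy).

(-2.8, -1.3)

The green sphere was at about (4.5, 4.5) and moved to about (1.7, 3.2).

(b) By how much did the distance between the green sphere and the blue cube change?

-2.0

Before: roughly 4.6 units apart; after: 2.6. That's 2.0 units closer together.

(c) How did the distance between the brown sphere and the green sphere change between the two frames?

+3.0

Before: roughly 1.3 units apart; after: 4.3. That's 3.0 units further apart.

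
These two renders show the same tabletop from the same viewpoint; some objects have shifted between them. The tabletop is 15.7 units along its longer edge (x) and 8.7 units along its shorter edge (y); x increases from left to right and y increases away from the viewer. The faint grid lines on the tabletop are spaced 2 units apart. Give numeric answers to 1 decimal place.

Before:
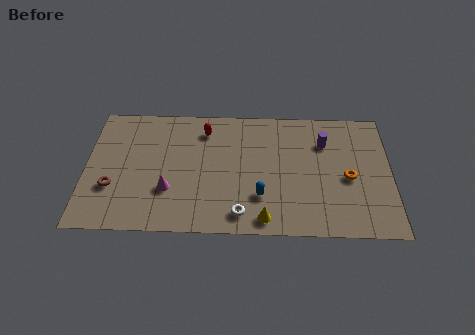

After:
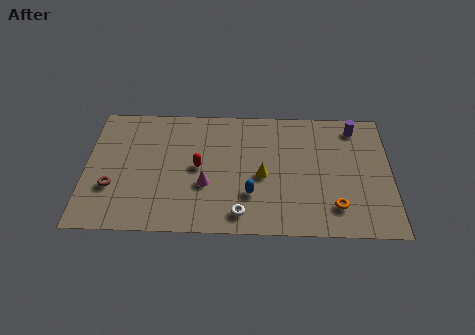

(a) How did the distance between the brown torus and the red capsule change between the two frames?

-1.6

The distance was about 6.2 in the first image and 4.6 in the second, so they moved 1.6 units closer together.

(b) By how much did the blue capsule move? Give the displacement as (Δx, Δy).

(-0.5, 0.1)

The blue capsule was at about (9.0, 2.5) and moved to about (8.5, 2.6).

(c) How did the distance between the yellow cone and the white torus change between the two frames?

+1.6

Before: roughly 1.2 units apart; after: 2.8. That's 1.6 units further apart.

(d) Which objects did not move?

the brown torus and the white torus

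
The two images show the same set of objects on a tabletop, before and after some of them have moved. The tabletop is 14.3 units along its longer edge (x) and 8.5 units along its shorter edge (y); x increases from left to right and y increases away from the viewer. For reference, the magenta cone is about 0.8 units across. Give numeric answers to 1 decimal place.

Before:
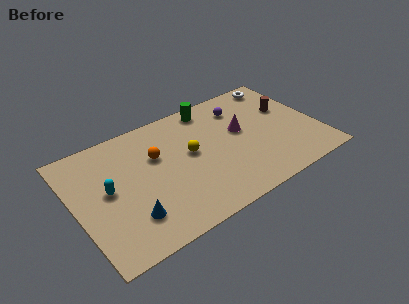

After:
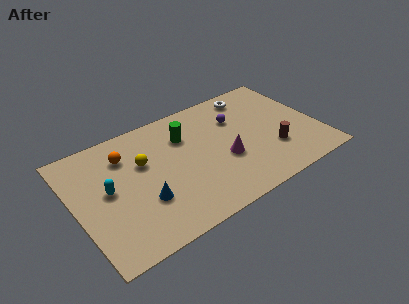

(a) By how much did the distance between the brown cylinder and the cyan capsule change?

-1.2

Before: roughly 10.9 units apart; after: 9.7. That's 1.2 units closer together.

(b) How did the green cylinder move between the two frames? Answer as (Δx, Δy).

(-1.8, -1.4)

The green cylinder started near (8.5, 7.5) and ended near (6.7, 6.1).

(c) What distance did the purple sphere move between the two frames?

0.8

The purple sphere moved from about (10.2, 6.6) to (9.8, 5.9), a distance of √(0.4² + 0.7²) ≈ 0.8.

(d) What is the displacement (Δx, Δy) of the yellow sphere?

(-2.7, 0.7)

The yellow sphere started near (6.8, 4.7) and ended near (4.1, 5.4).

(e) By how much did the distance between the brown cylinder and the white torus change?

+2.5

Before: roughly 2.2 units apart; after: 4.7. That's 2.5 units further apart.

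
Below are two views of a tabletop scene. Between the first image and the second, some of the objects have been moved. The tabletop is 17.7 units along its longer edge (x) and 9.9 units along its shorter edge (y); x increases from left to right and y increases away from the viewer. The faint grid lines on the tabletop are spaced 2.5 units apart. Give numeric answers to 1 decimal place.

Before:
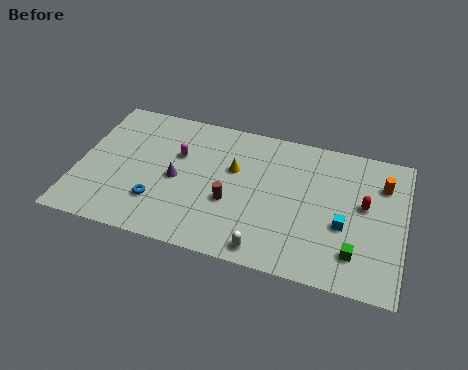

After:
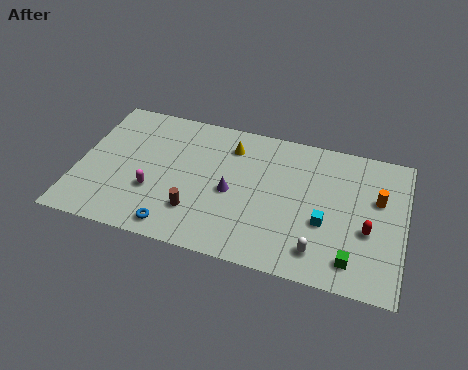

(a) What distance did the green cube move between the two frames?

0.5

The green cube moved from about (15.2, 2.2) to (15.1, 1.7), a distance of √(0.1² + 0.5²) ≈ 0.5.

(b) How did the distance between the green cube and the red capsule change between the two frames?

-1.1

Before: roughly 3.4 units apart; after: 2.3. That's 1.1 units closer together.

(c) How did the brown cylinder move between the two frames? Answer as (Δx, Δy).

(-1.8, -1.2)

The brown cylinder was at about (8.4, 3.8) and moved to about (6.6, 2.6).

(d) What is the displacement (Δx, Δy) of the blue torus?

(1.1, -1.5)

From the two frames, the blue torus sits at roughly (4.5, 2.7) before and (5.6, 1.2) after.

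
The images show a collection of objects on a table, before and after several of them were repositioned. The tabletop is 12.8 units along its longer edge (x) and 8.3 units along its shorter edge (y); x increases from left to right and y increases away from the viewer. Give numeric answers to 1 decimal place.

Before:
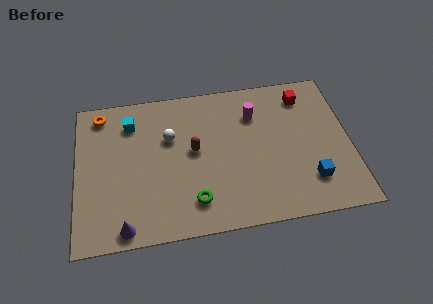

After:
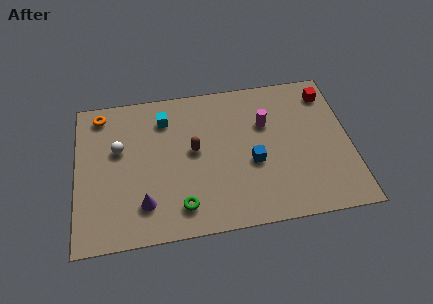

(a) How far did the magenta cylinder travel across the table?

0.8

The magenta cylinder moved from about (8.4, 6.1) to (8.9, 5.5), a distance of √(0.5² + 0.6²) ≈ 0.8.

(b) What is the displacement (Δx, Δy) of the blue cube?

(-2.6, 1.4)

From the two frames, the blue cube sits at roughly (10.8, 2.0) before and (8.2, 3.4) after.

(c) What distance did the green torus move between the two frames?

0.6

The green torus was near (5.4, 1.7) before and (4.8, 1.5) after, so it travelled √(0.6² + 0.2²) ≈ 0.6 units.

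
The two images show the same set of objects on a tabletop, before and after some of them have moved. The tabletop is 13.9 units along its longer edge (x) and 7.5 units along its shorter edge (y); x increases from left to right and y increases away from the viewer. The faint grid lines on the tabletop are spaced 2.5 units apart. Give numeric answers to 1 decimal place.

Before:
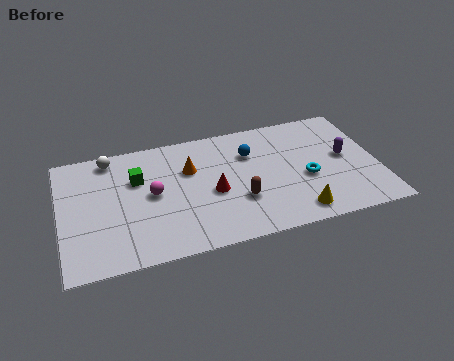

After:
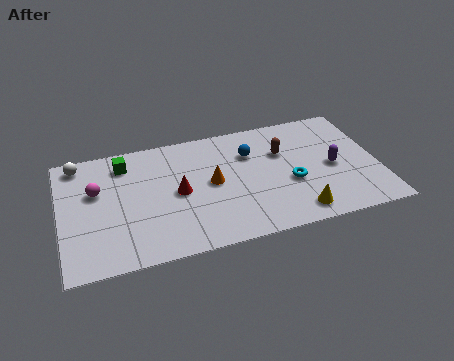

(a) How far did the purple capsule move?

0.8

The purple capsule was near (12.5, 4.0) before and (11.9, 3.5) after, so it travelled √(0.6² + 0.5²) ≈ 0.8 units.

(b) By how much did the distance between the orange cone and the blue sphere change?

-0.4

The distance was about 2.7 in the first image and 2.3 in the second, so they moved 0.4 units closer together.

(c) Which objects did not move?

the blue sphere and the yellow cone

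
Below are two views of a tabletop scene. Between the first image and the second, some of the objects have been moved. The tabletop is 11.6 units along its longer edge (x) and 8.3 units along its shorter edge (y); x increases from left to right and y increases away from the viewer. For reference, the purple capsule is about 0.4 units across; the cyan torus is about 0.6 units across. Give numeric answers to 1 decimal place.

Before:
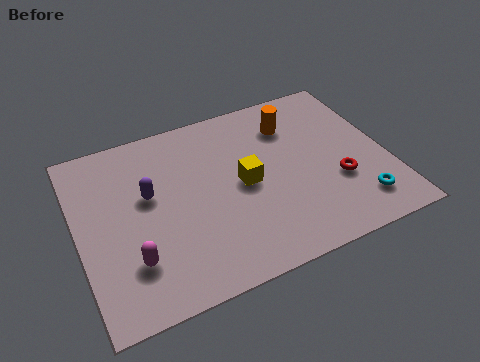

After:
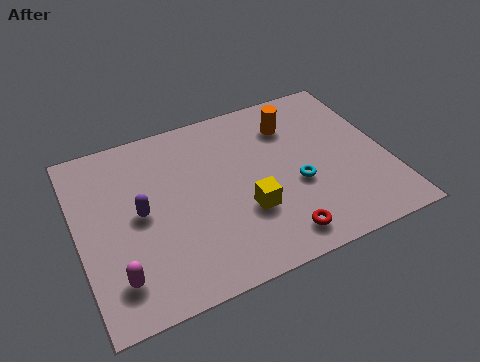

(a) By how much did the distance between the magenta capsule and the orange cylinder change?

+0.8

Before: roughly 7.7 units apart; after: 8.5. That's 0.8 units further apart.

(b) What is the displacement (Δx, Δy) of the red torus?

(-2.5, -1.7)

The red torus started near (9.6, 2.9) and ended near (7.1, 1.2).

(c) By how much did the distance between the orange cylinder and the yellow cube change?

+1.1

They were about 3.0 units apart before and 4.1 after — 1.1 units further apart.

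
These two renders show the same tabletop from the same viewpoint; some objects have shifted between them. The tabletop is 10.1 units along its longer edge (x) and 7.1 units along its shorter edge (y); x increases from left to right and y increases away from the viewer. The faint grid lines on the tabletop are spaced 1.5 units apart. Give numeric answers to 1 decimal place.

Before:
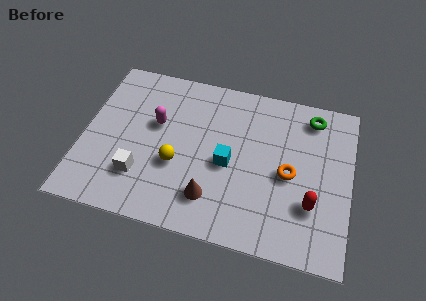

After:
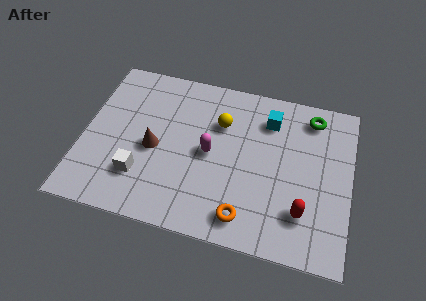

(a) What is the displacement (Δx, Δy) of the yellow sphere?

(1.5, 2.2)

From the two frames, the yellow sphere sits at roughly (3.6, 2.7) before and (5.1, 4.9) after.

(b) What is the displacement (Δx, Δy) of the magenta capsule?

(2.1, -0.8)

The magenta capsule started near (2.7, 4.3) and ended near (4.8, 3.5).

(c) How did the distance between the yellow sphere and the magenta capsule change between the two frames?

-0.4

The distance was about 1.8 in the first image and 1.4 in the second, so they moved 0.4 units closer together.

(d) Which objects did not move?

the white cube and the green torus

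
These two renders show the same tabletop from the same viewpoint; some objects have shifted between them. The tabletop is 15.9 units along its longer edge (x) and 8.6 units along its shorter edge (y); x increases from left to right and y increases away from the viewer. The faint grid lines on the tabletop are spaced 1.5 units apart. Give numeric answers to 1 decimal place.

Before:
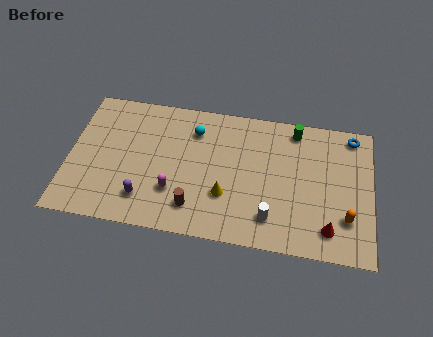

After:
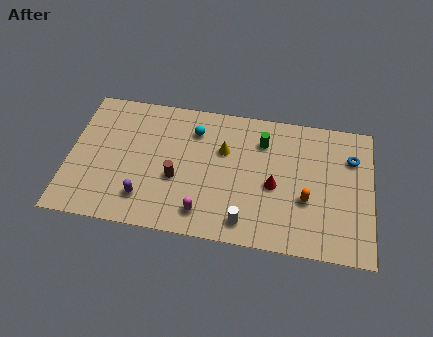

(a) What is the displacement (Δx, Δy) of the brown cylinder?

(-1.0, 1.6)

From the two frames, the brown cylinder sits at roughly (6.7, 1.8) before and (5.7, 3.4) after.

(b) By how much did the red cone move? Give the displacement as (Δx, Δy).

(-2.9, 2.2)

The red cone was at about (13.7, 1.6) and moved to about (10.8, 3.8).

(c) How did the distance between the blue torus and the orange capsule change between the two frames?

-1.4

They were about 5.2 units apart before and 3.8 after — 1.4 units closer together.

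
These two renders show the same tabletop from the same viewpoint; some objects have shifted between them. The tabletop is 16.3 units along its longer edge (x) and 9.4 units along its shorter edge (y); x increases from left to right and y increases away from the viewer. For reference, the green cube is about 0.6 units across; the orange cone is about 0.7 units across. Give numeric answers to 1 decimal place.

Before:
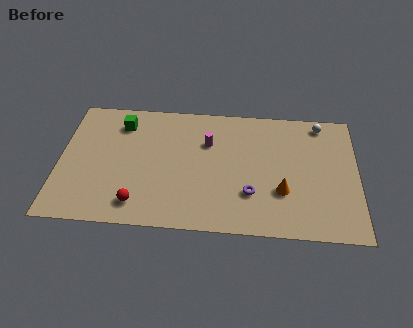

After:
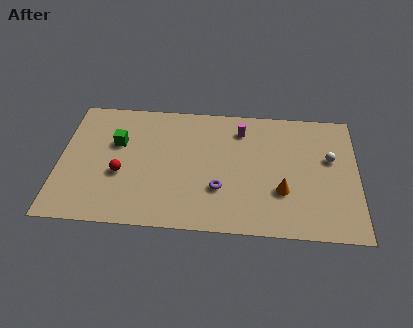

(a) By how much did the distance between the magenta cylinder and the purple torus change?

+0.3

They were about 4.3 units apart before and 4.6 after — 0.3 units further apart.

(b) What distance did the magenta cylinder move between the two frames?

2.1

From (8.1, 6.4) to (9.9, 7.5), the magenta cylinder covered √(1.8² + 1.1²) ≈ 2.1 units.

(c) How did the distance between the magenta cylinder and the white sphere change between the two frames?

-1.3

They were about 6.5 units apart before and 5.2 after — 1.3 units closer together.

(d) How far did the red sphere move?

2.3

From (4.4, 1.6) to (3.4, 3.7), the red sphere covered √(1.0² + 2.1²) ≈ 2.3 units.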